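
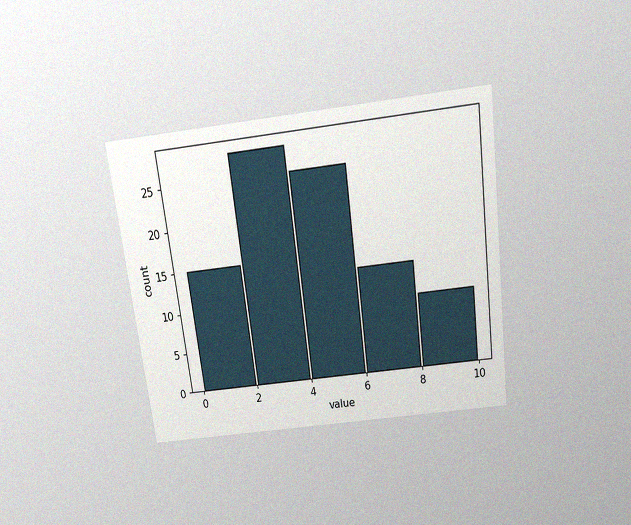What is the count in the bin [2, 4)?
The chart is tilted about 7° counter-clockwise and viewed slightly from above, with some photo noise. The [2, 4) bin has height 28.

28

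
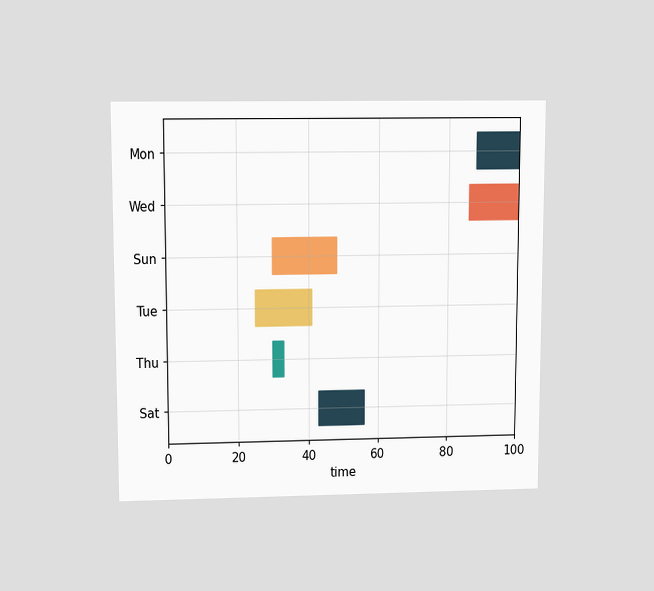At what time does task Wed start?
86

The chart is viewed slightly from above. The Wed bar begins at t=86.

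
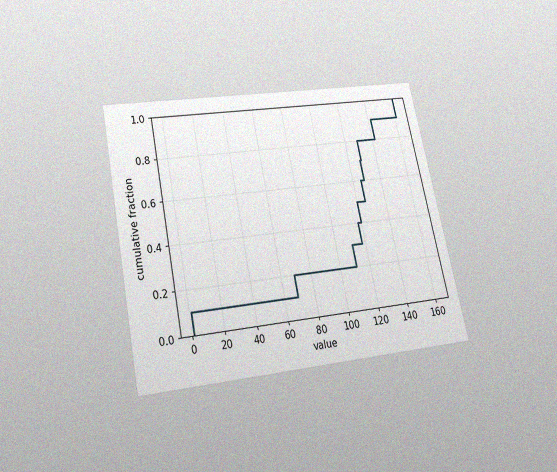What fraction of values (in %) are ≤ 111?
The chart is tilted about 12° counter-clockwise and viewed slightly from below, with some photo noise. At x=111 the ECDF step is at 30%.

30%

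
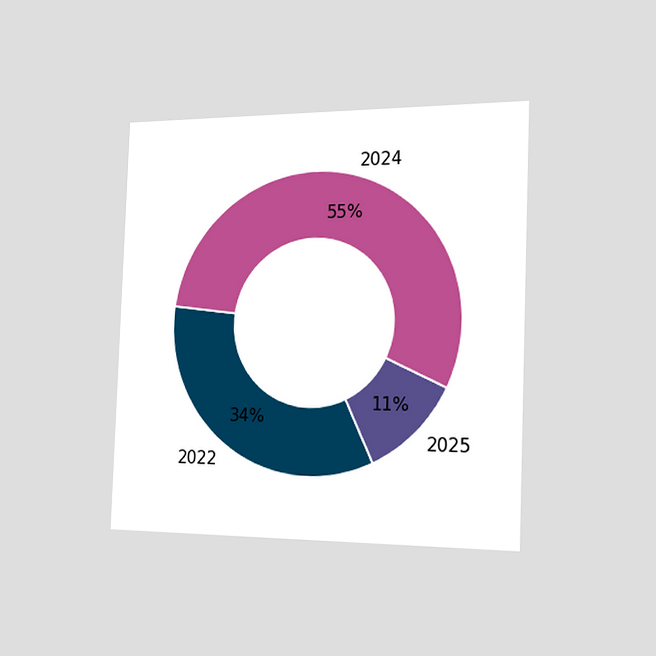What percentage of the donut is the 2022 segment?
34%

The chart is tilted about 2° clockwise and viewed slightly from the right. The 2022 segment takes up 34% of the ring.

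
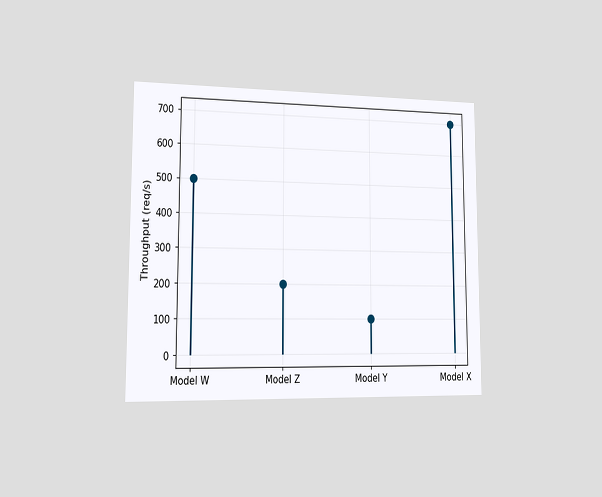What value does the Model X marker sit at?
700req/s

The chart is viewed slightly from the left. The Model X marker sits at 700req/s.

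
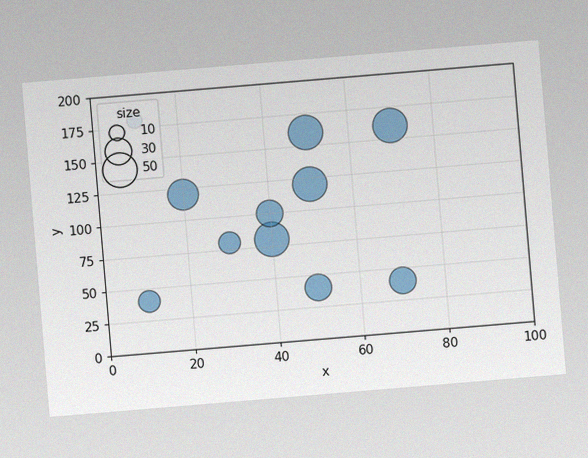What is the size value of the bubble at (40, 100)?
The chart is tilted about 5° counter-clockwise, with some photo noise. Matching the bubble at (40, 100) against the size legend gives 30.

30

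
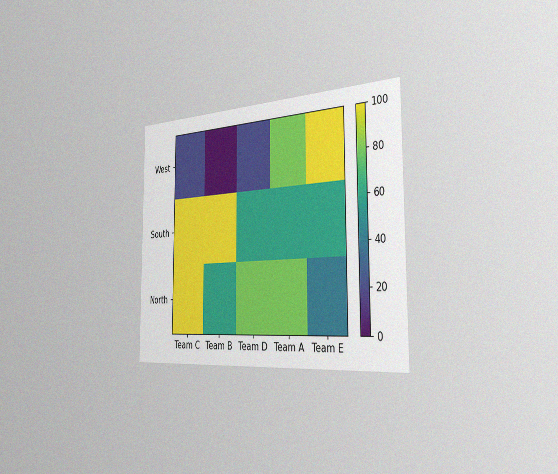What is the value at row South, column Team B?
The chart is viewed slightly from the right, with some photo noise. Matching cell (South, Team B) against the colorbar gives 100.

100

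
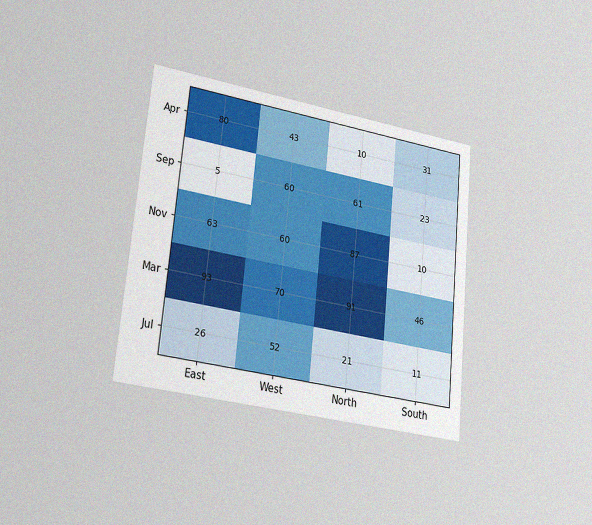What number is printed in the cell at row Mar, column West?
The chart is tilted about 5° clockwise and viewed slightly from the left, with some photo noise. The (Mar, West) cell reads 70.

70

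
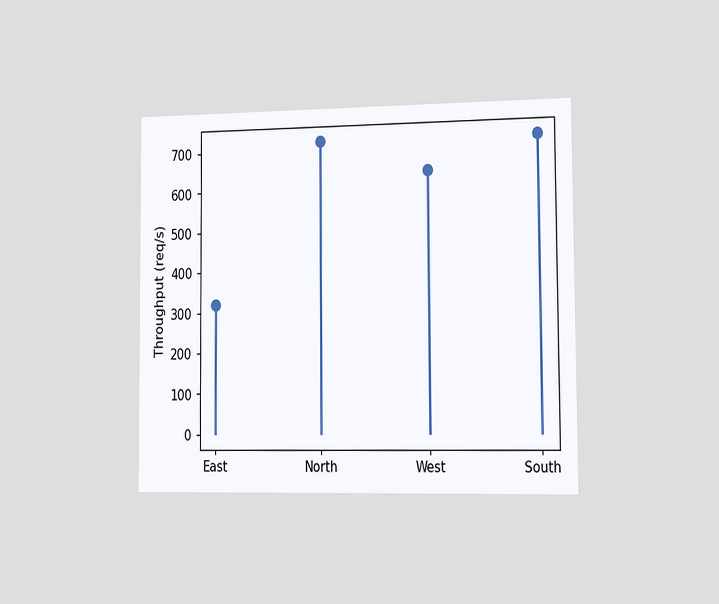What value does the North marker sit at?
720req/s

The chart is viewed slightly from the right. The North marker sits at 720req/s.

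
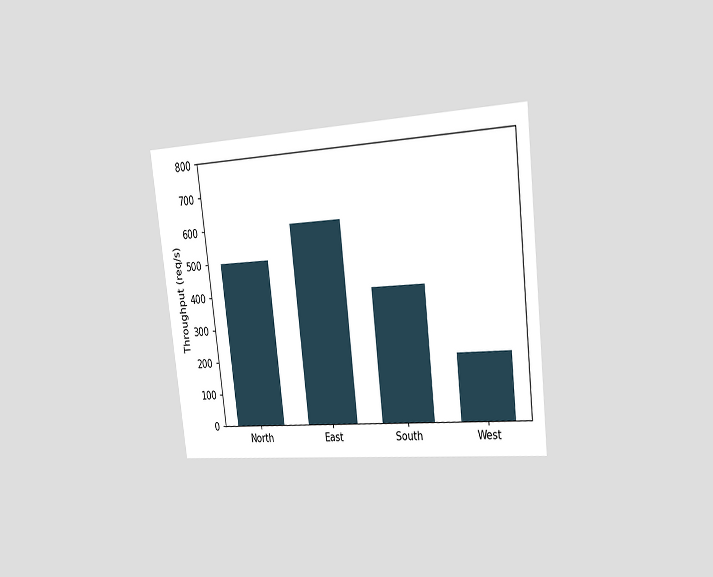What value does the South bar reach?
The chart is tilted about 7° counter-clockwise and viewed slightly from the right. Reading along the chart's y-axis, the South bar reaches 400req/s.

400req/s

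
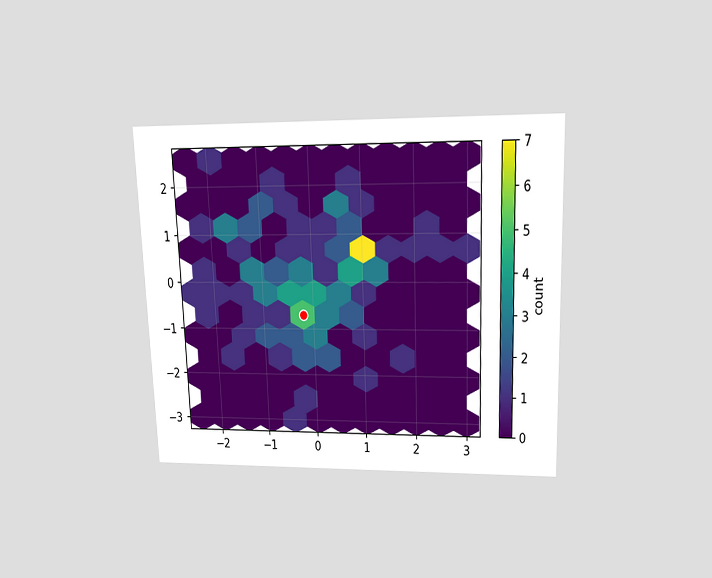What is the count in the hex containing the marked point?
5

The chart is tilted about 2° counter-clockwise and viewed slightly from above. The marked hex reads 5 on the colorbar.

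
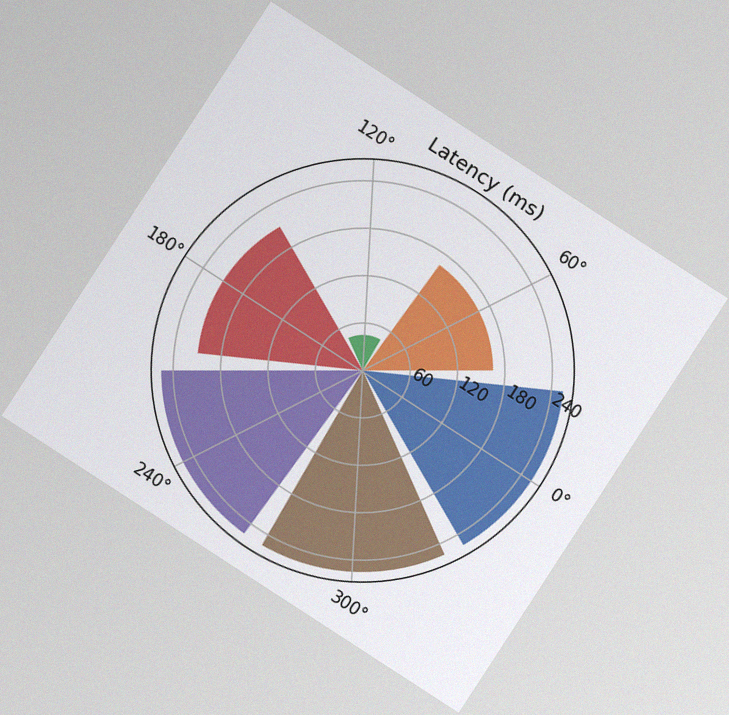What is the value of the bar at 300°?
The chart is tilted about 33° clockwise, with some photo noise. The bar at 300° reaches 255ms on the radial axis.

255ms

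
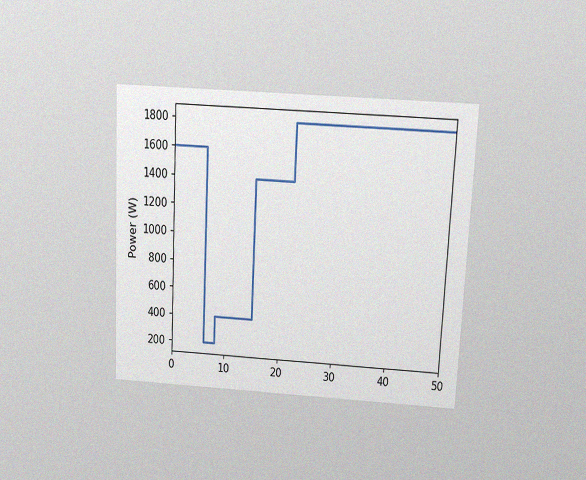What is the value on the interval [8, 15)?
The chart is tilted about 3° clockwise and viewed slightly from above, with some photo noise. On [8, 15) the step sits at 400W.

400W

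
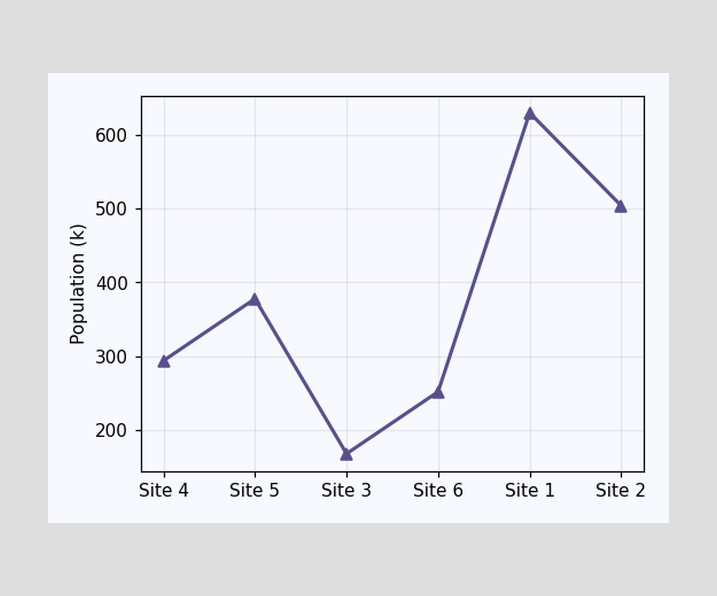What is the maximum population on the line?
630k

The highest point is at Site 1, and reading across to the y-axis gives 630k.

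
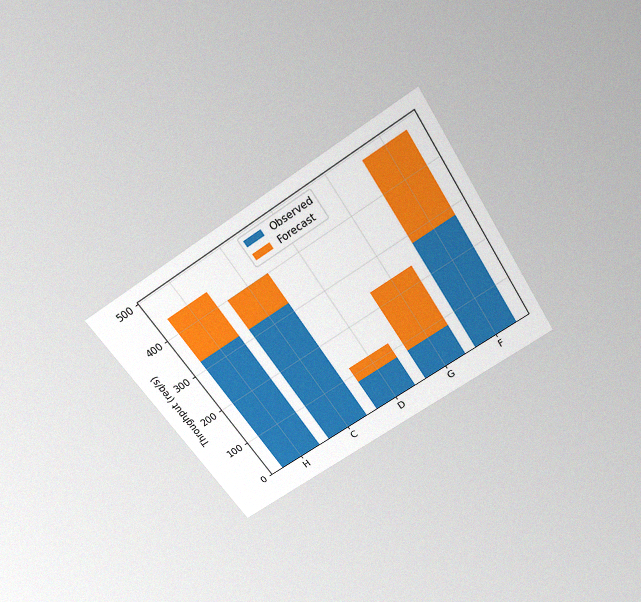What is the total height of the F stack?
The chart is tilted about 33° counter-clockwise and viewed slightly from above, with some photo noise. The F stack's top reaches 480req/s on the y-axis.

480req/s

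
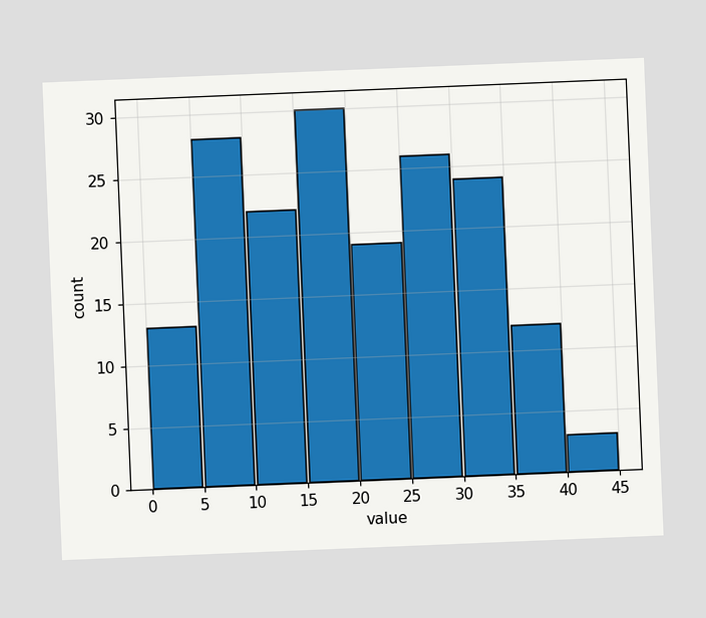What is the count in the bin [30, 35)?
The chart is tilted about 2° counter-clockwise. The [30, 35) bin has height 24.

24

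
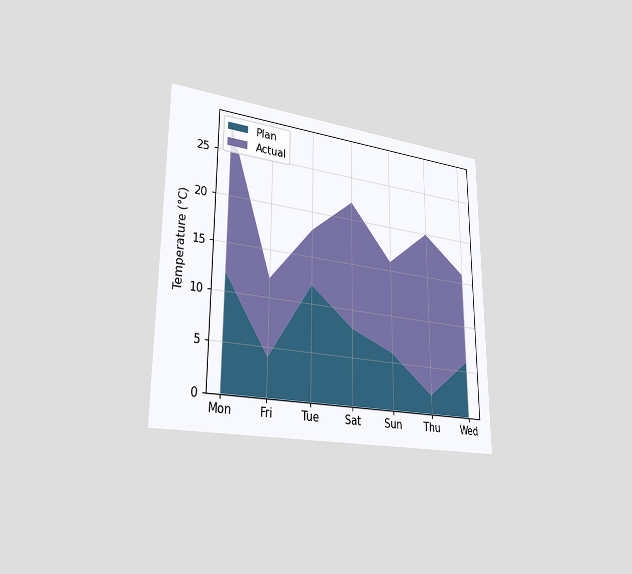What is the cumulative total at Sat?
The chart is viewed slightly from the left. The stacked total at Sat reaches 22°C.

22°C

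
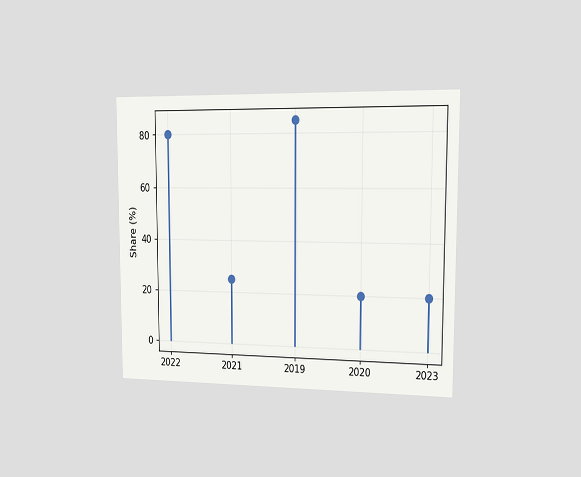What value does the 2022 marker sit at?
The chart is viewed slightly from the right. The 2022 marker sits at 80%.

80%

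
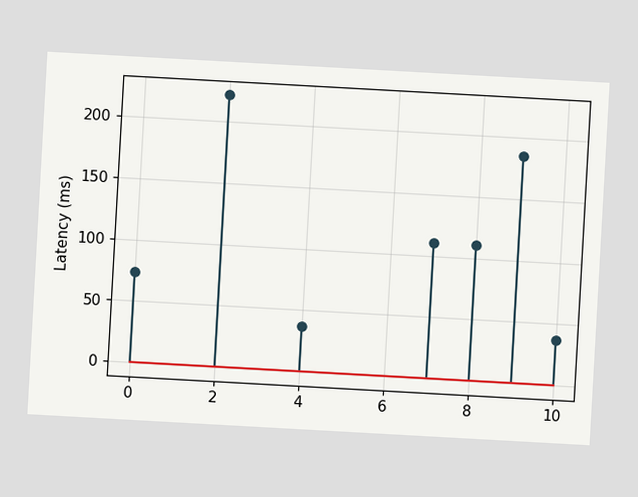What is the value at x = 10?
37ms

The chart is tilted about 3° clockwise. The stem at x=10 reaches 37ms.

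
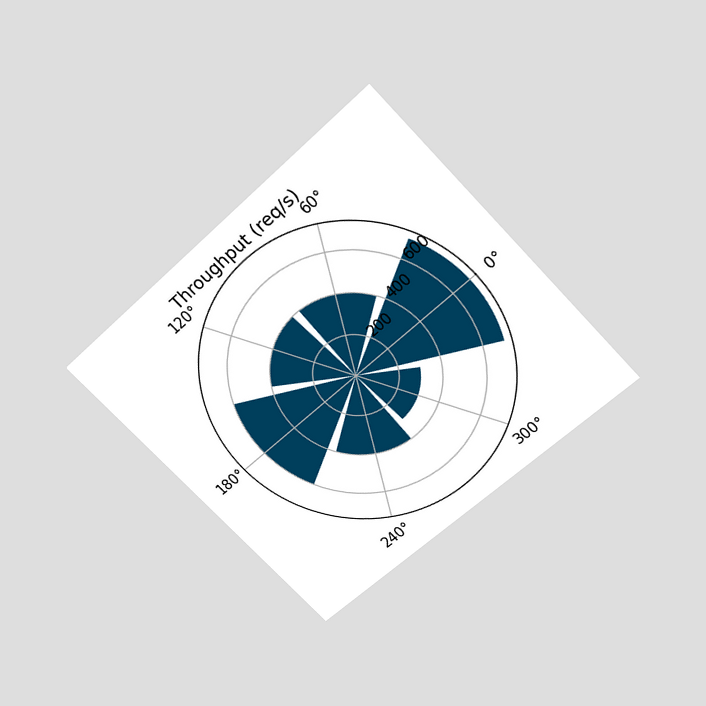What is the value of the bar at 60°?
The chart is tilted about 44° counter-clockwise and viewed slightly from above. The bar at 60° reaches 400req/s on the radial axis.

400req/s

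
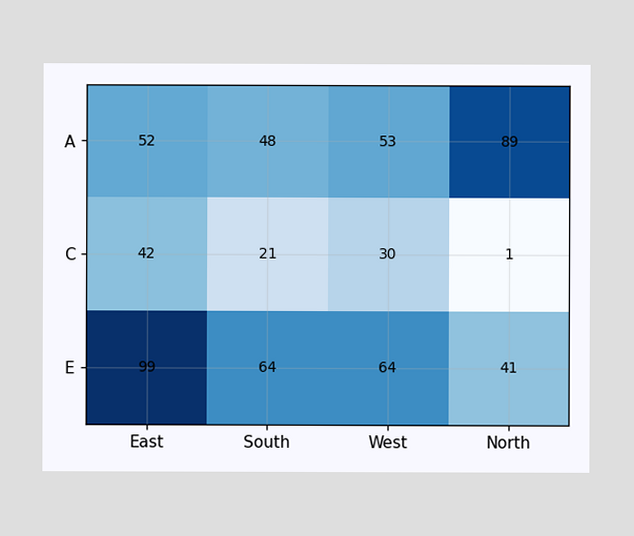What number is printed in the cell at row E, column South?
The (E, South) cell reads 64.

64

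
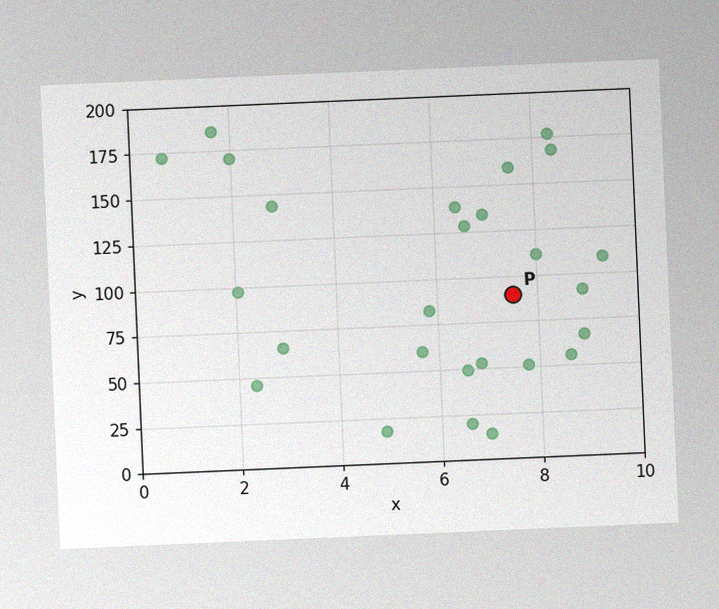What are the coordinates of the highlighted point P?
(7.5, 90)

The chart is tilted about 2° counter-clockwise, with some photo noise. Following the gridlines from P to each axis, P sits at (7.5, 90).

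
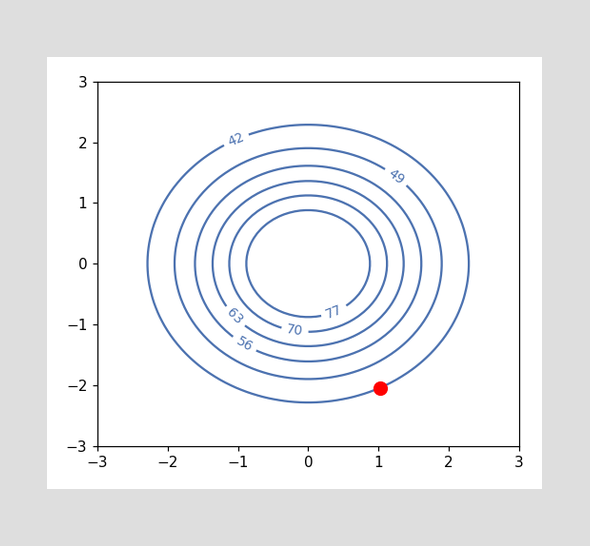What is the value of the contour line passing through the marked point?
42

The marked point sits on the contour labelled 42.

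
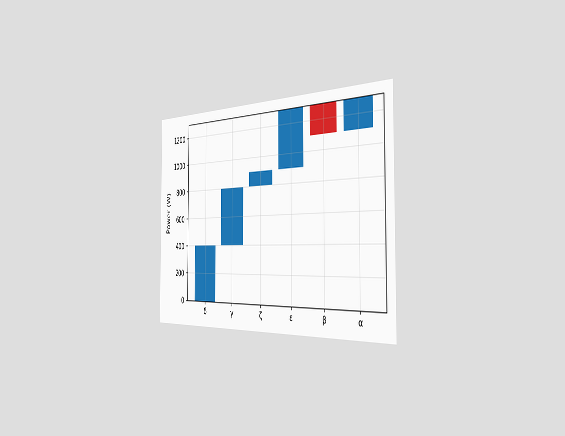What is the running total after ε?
1300W

The chart is viewed slightly from the right. After ε the running total reaches 1300W.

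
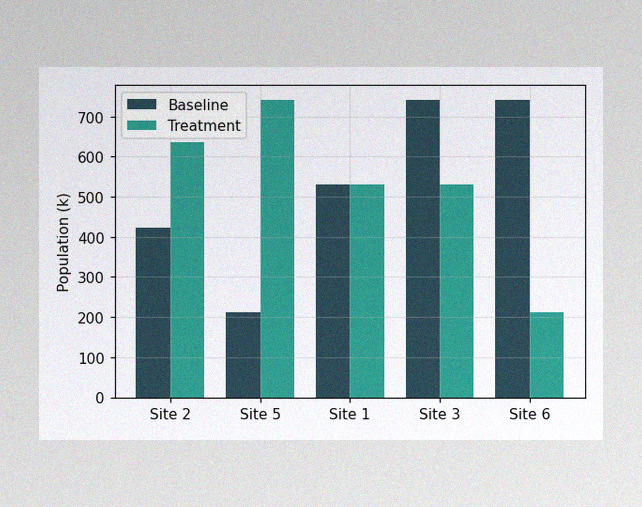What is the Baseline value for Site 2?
The image has some photo noise and uneven lighting. The Baseline bar at Site 2 reaches 424k on the y-axis.

424k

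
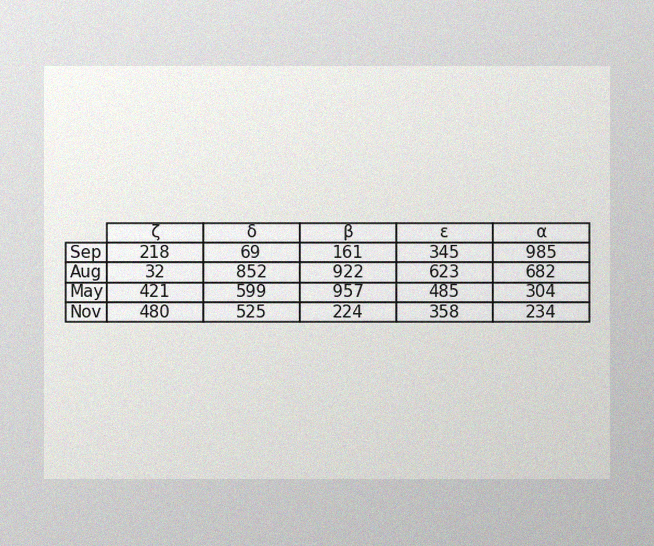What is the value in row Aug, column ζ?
32

The image has some photo noise and uneven lighting. The (Aug, ζ) cell reads 32.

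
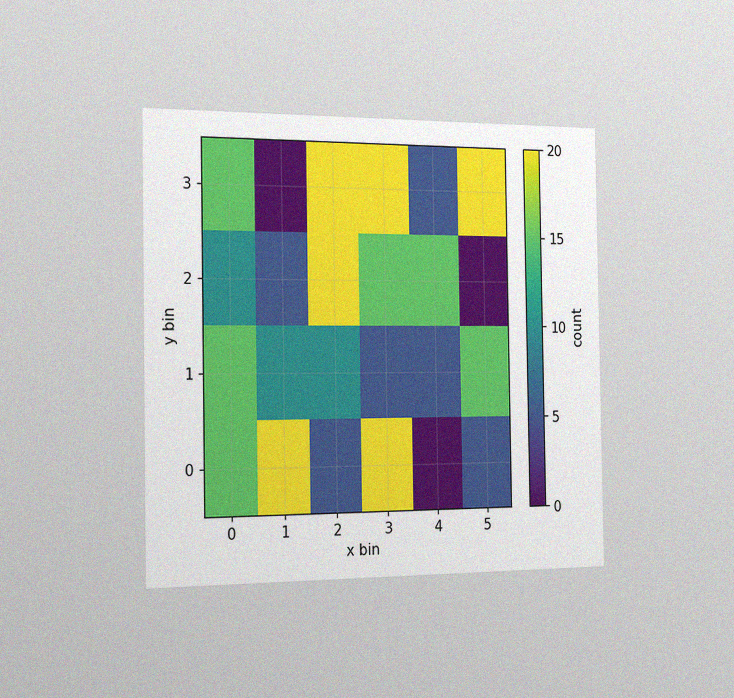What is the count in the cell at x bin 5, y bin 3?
The chart is viewed slightly from the left, with some photo noise. Matching the cell (5, 3) against the colorbar gives 20.

20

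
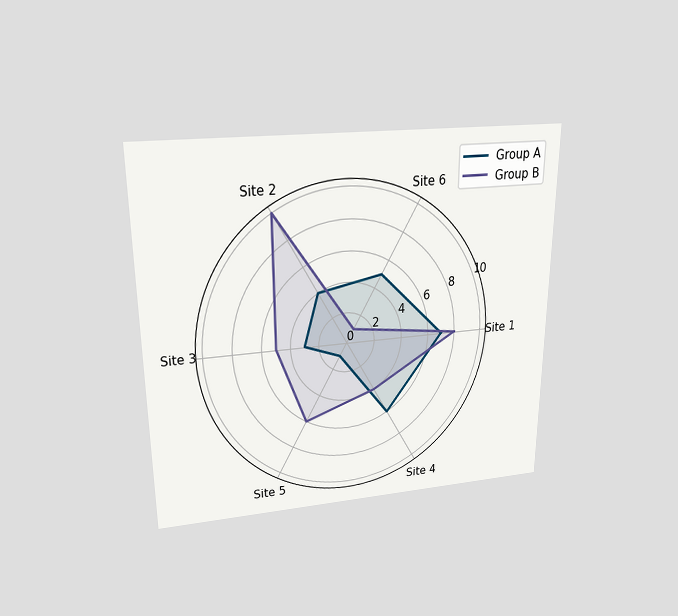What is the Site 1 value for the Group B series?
The chart is viewed slightly from above. On the Site 1 axis, Group B reaches 8.

8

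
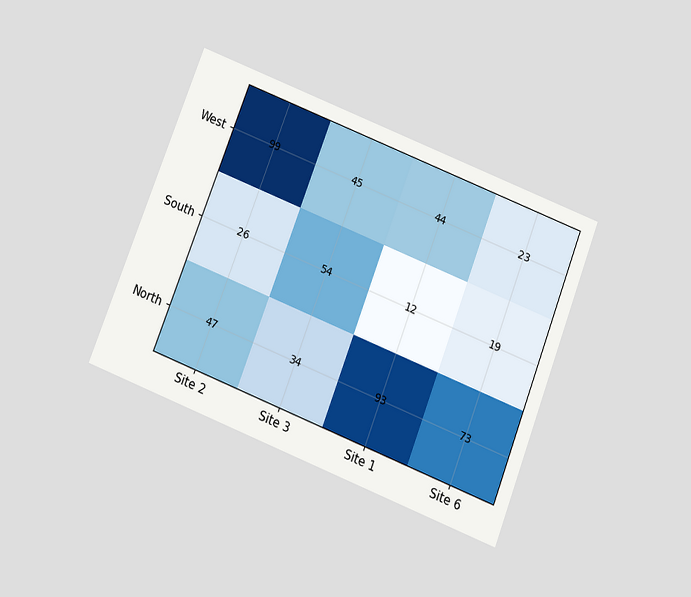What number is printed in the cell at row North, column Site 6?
73

The chart is tilted about 21° clockwise and viewed slightly from below. The (North, Site 6) cell reads 73.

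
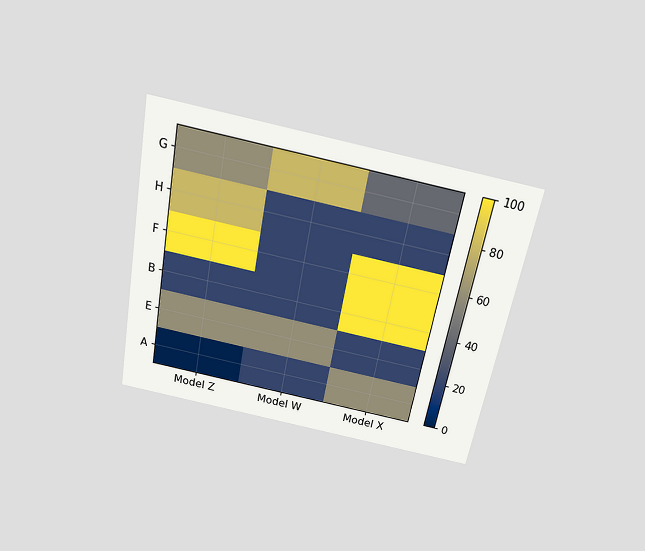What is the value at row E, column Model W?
60

The chart is tilted about 11° clockwise and viewed slightly from above. Matching cell (E, Model W) against the colorbar gives 60.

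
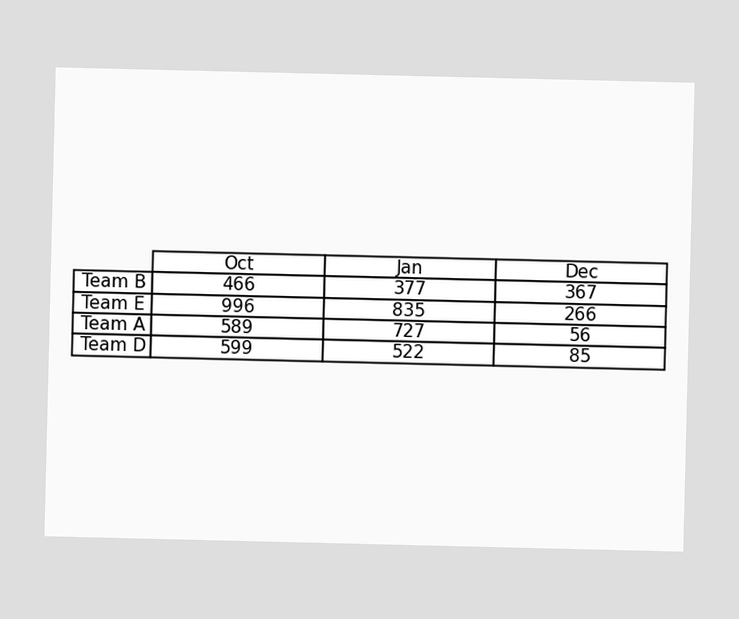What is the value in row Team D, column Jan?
The (Team D, Jan) cell reads 522.

522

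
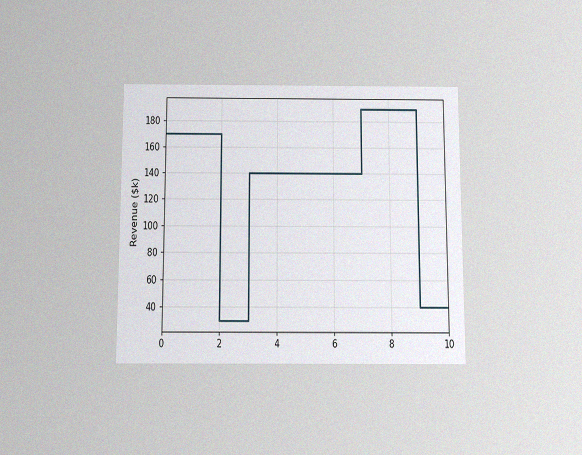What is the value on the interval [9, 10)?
$40k

The chart is viewed slightly from below, with some photo noise. On [9, 10) the step sits at $40k.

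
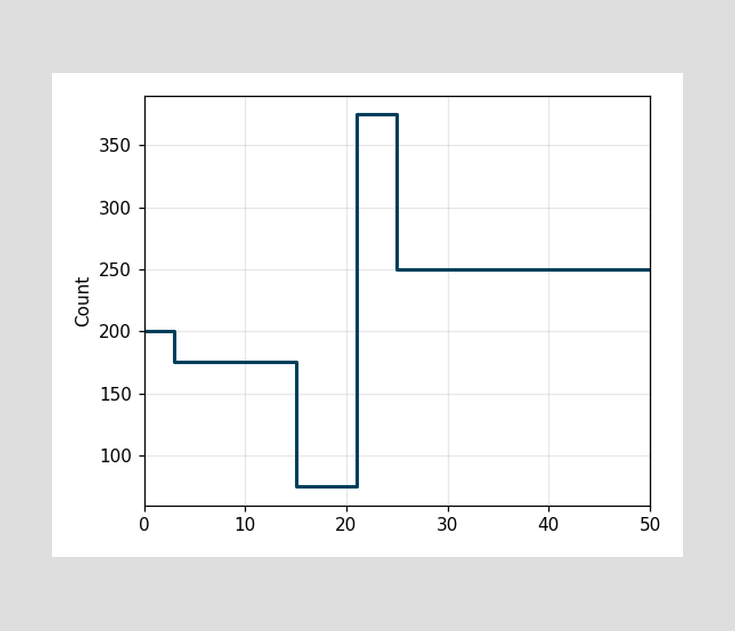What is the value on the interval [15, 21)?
75

On [15, 21) the step sits at 75.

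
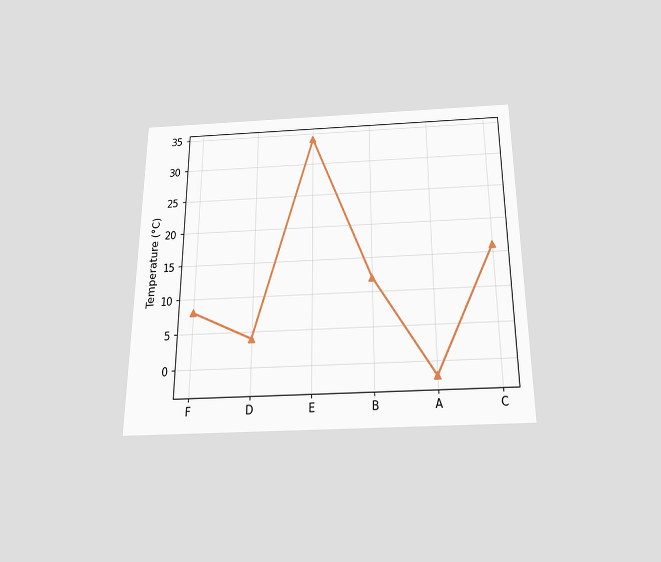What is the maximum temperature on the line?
34°C

The chart is viewed slightly from below. The highest point is at E, and reading across to the y-axis gives 34°C.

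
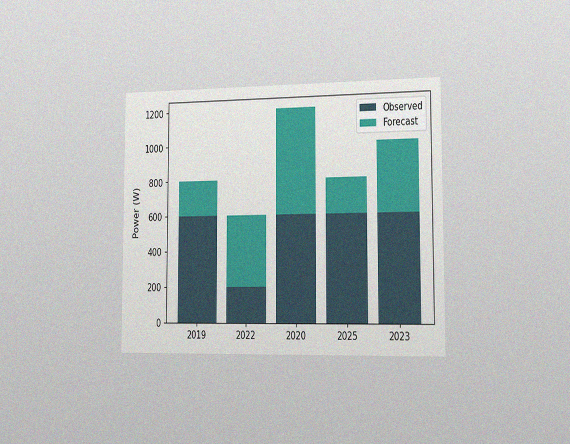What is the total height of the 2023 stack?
1000W

The chart is viewed slightly from the right, with some photo noise. The 2023 stack's top reaches 1000W on the y-axis.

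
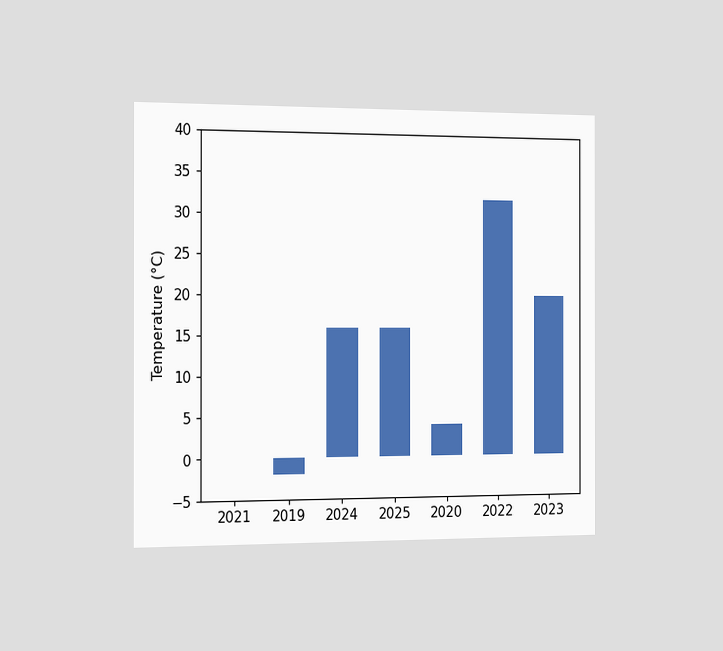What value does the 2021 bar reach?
0°C

The chart is viewed slightly from the left. Reading along the chart's y-axis, the 2021 bar reaches 0°C.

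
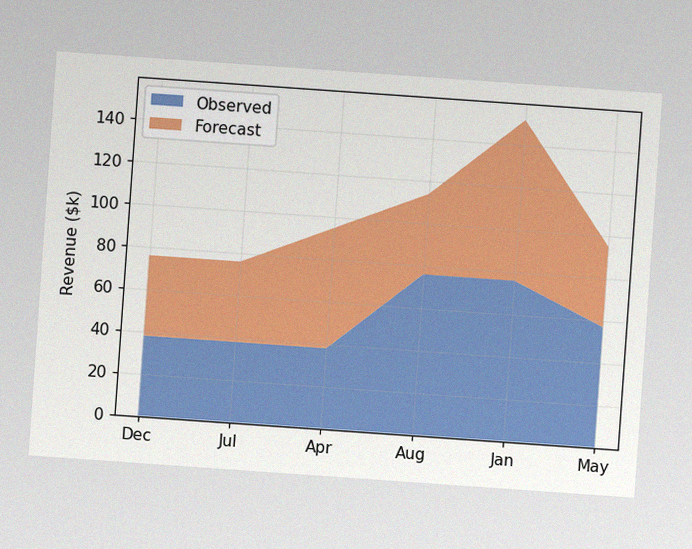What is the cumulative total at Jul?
$76k

The chart is tilted about 4° clockwise, with some photo noise. The stacked total at Jul reaches $76k.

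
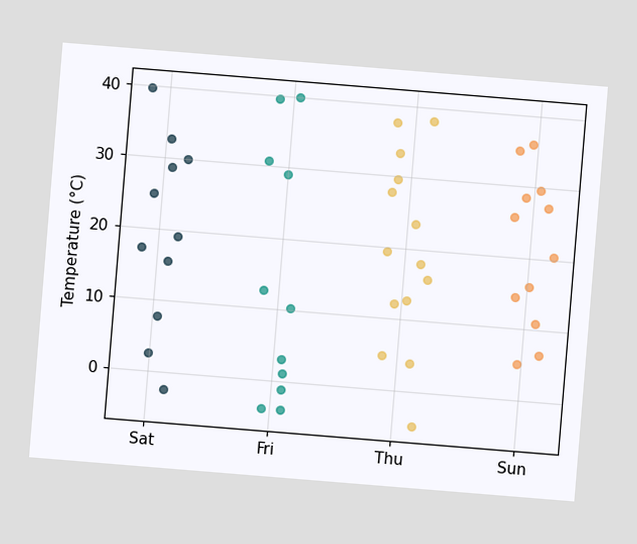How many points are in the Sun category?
12

The chart is tilted about 5° clockwise. Counting the markers in the Sun column gives 12.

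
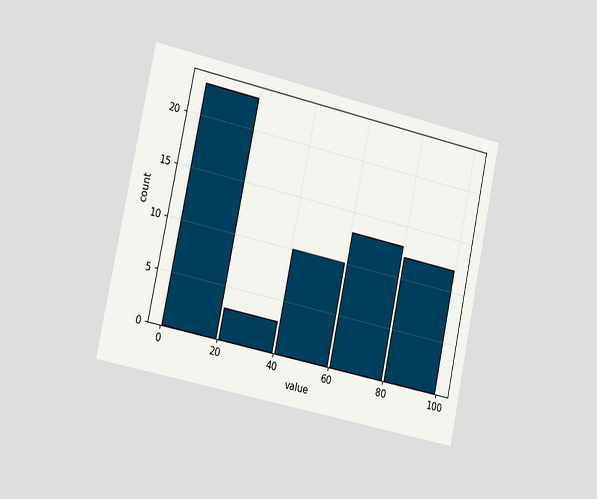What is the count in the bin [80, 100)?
The chart is tilted about 12° clockwise and viewed slightly from the left. The [80, 100) bin has height 12.

12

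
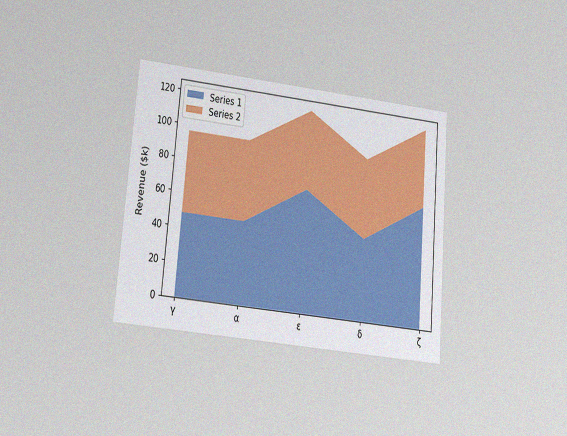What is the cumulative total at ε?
The chart is tilted about 5° clockwise and viewed at a slight angle, with some photo noise. The stacked total at ε reaches $120k.

$120k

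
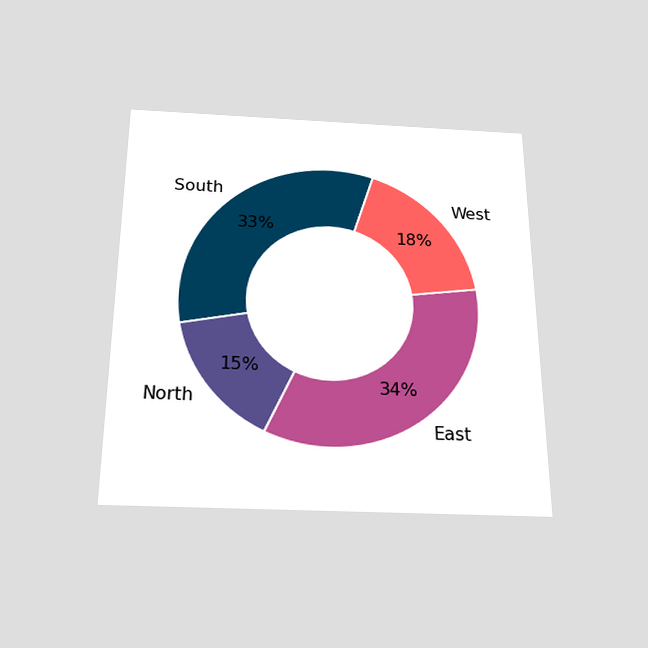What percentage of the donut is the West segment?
18%

The chart is viewed slightly from below. The West segment takes up 18% of the ring.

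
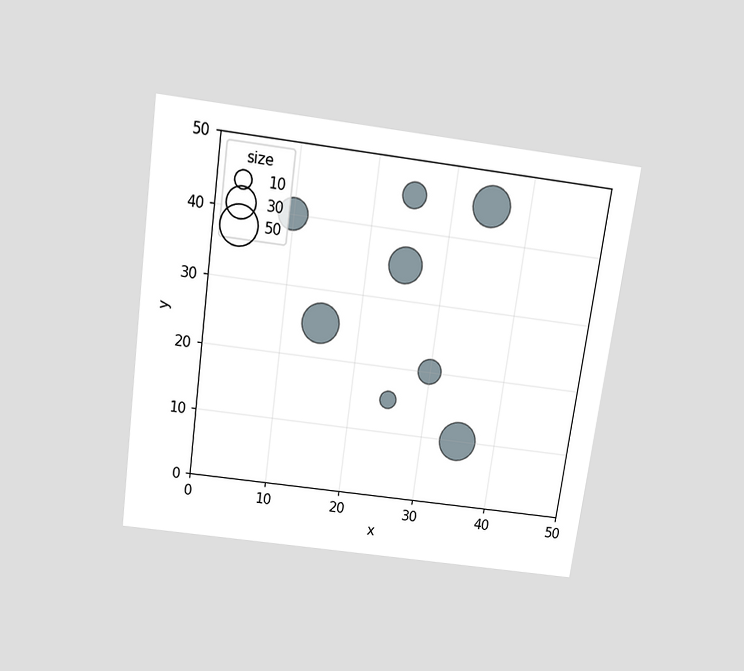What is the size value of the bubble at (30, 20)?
20

The chart is tilted about 8° clockwise and viewed slightly from above. Matching the bubble at (30, 20) against the size legend gives 20.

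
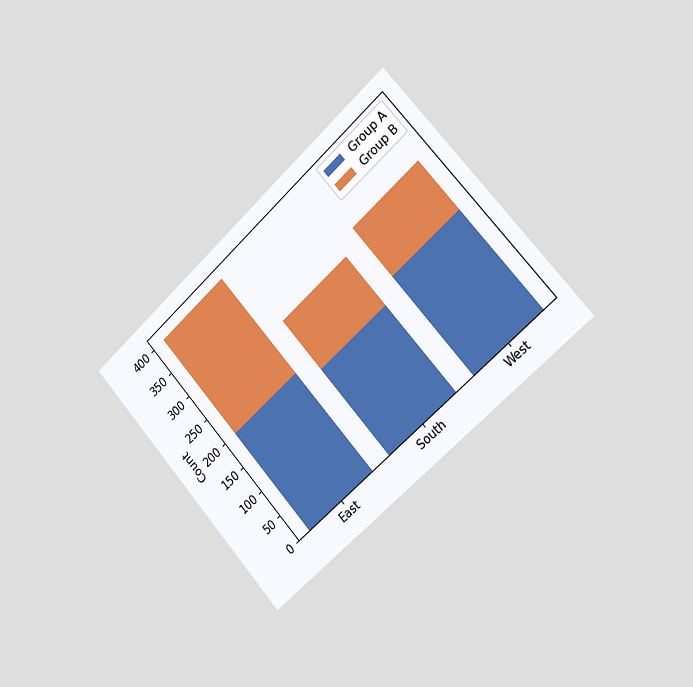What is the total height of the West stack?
The chart is tilted about 43° counter-clockwise and viewed slightly from the right. The West stack's top reaches 300 on the y-axis.

300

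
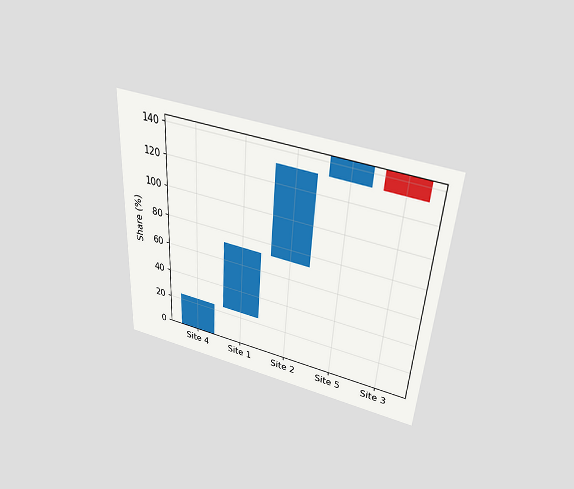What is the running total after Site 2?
The chart is tilted about 3° clockwise and viewed slightly from above. After Site 2 the running total reaches 132%.

132%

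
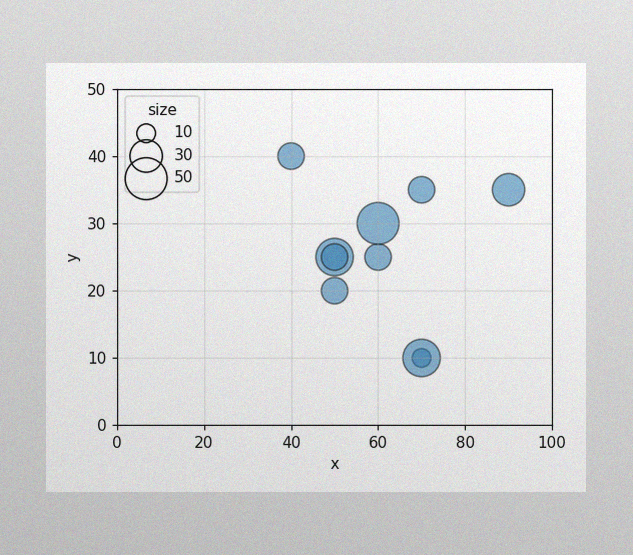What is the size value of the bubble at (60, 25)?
The image has some photo noise and uneven lighting. Matching the bubble at (60, 25) against the size legend gives 20.

20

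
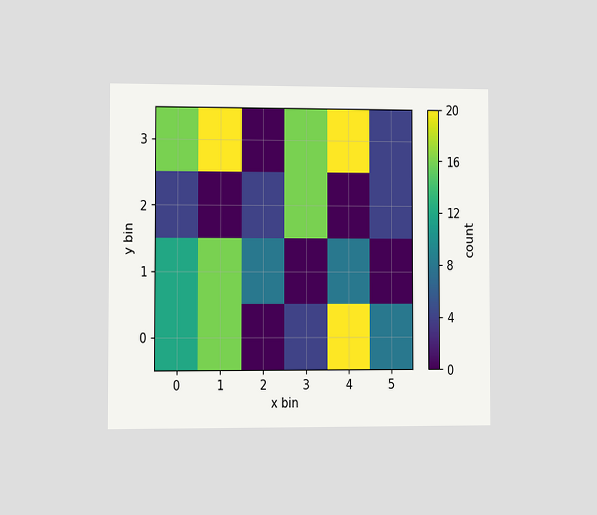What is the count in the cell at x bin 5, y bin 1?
0

The chart is viewed at a slight angle. Matching the cell (5, 1) against the colorbar gives 0.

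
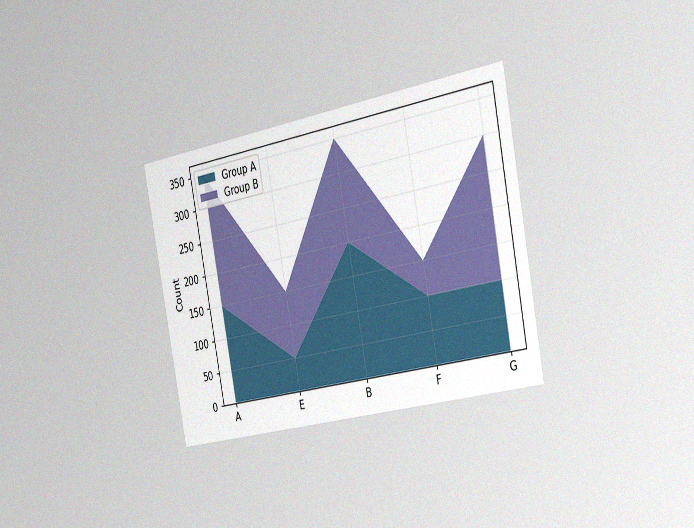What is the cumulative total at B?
The chart is tilted about 11° counter-clockwise and viewed slightly from the right, with some photo noise. The stacked total at B reaches 350.

350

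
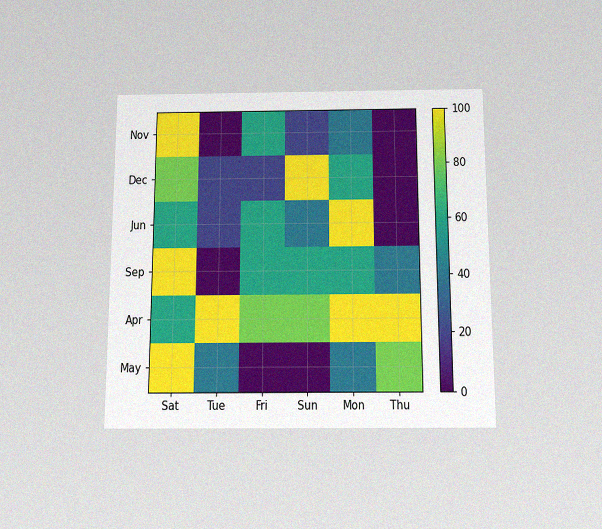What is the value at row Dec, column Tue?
20

The chart is viewed slightly from below, with some photo noise. Matching cell (Dec, Tue) against the colorbar gives 20.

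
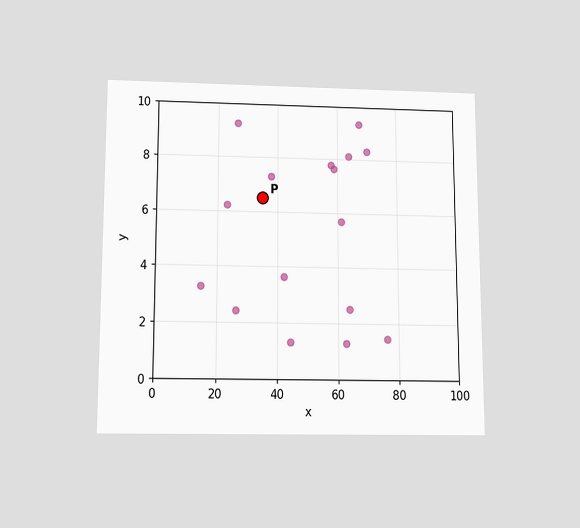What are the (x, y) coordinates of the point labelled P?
The chart is viewed slightly from below. Following the gridlines from P to each axis, P sits at (35, 6.5).

(35, 6.5)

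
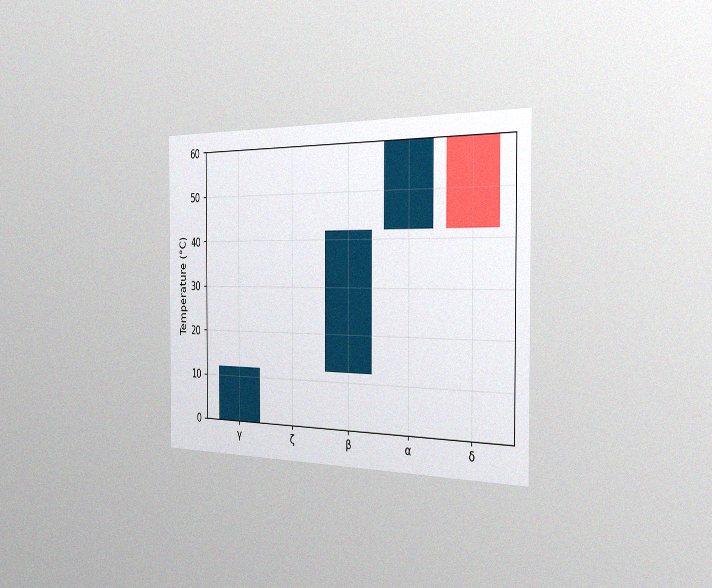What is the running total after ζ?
The chart is viewed slightly from the right, with some photo noise. After ζ the running total reaches 12°C.

12°C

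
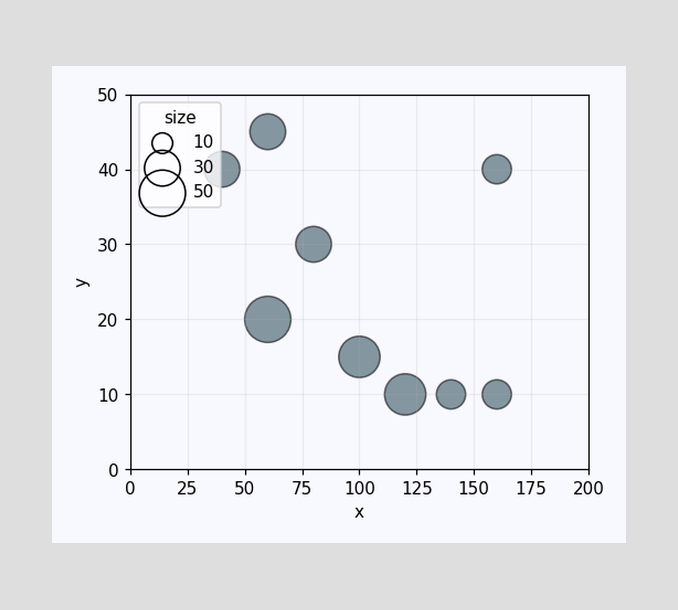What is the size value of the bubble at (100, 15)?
40

Matching the bubble at (100, 15) against the size legend gives 40.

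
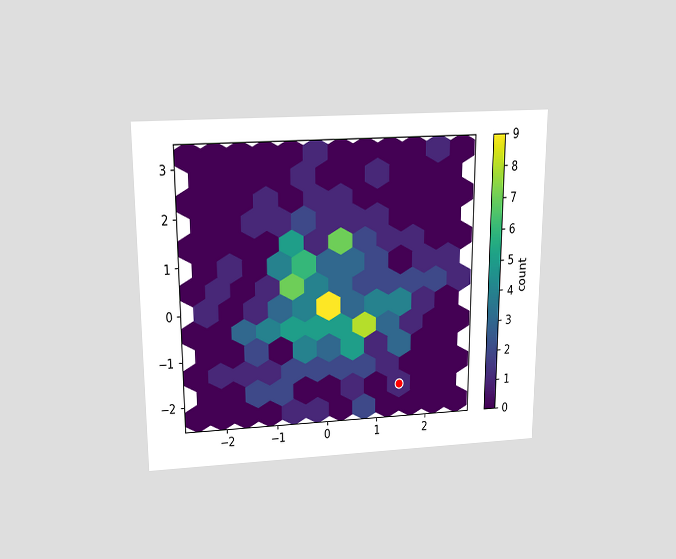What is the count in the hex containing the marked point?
The chart is viewed slightly from above. The marked hex reads 1 on the colorbar.

1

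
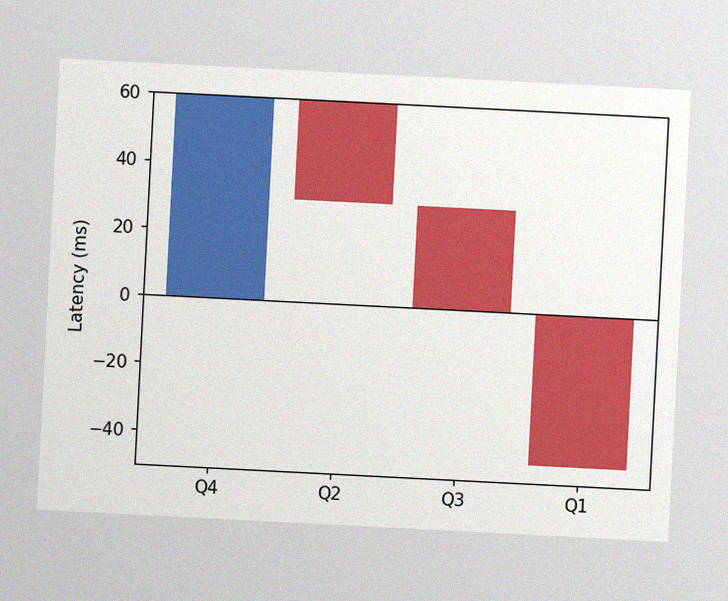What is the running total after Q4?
60ms

The chart is tilted about 3° clockwise, with some photo noise. After Q4 the running total reaches 60ms.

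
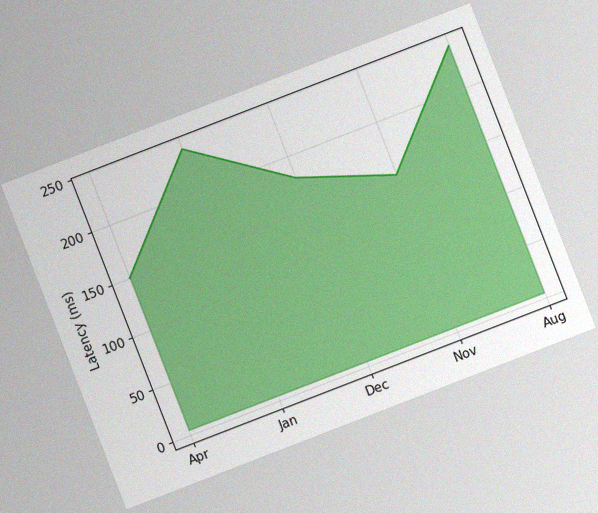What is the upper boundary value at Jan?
240ms

The chart is tilted about 21° counter-clockwise, with some photo noise. At Jan the upper boundary is at 240ms.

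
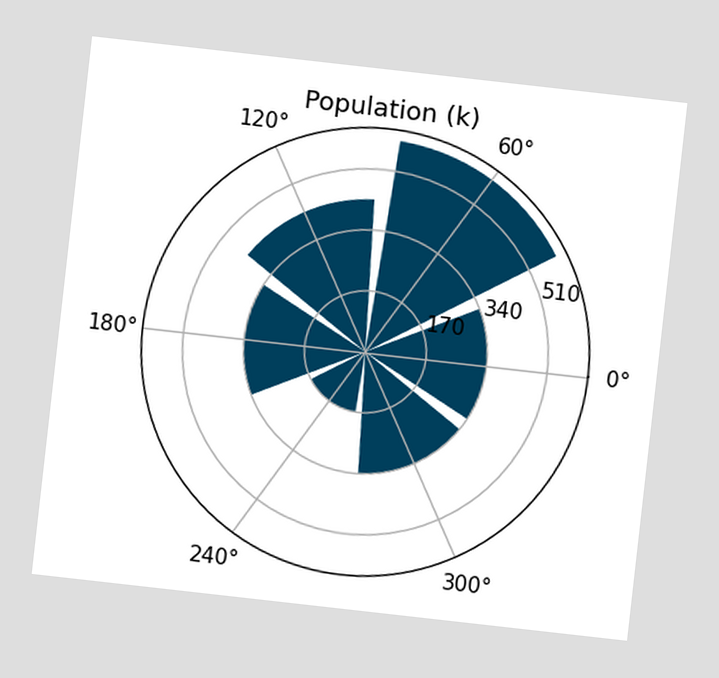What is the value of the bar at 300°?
The chart is tilted about 6° clockwise. The bar at 300° reaches 340k on the radial axis.

340k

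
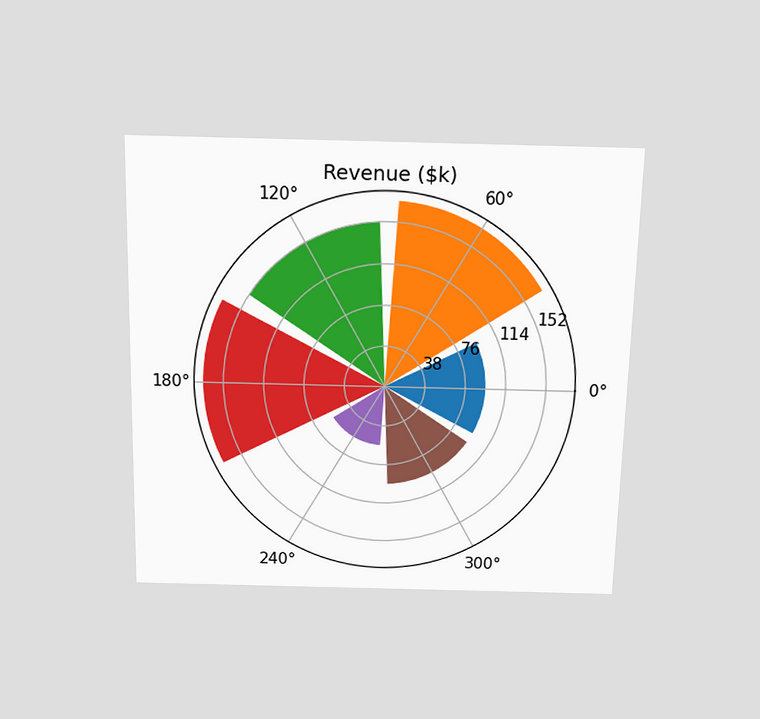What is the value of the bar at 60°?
The chart is viewed slightly from above. The bar at 60° reaches $171k on the radial axis.

$171k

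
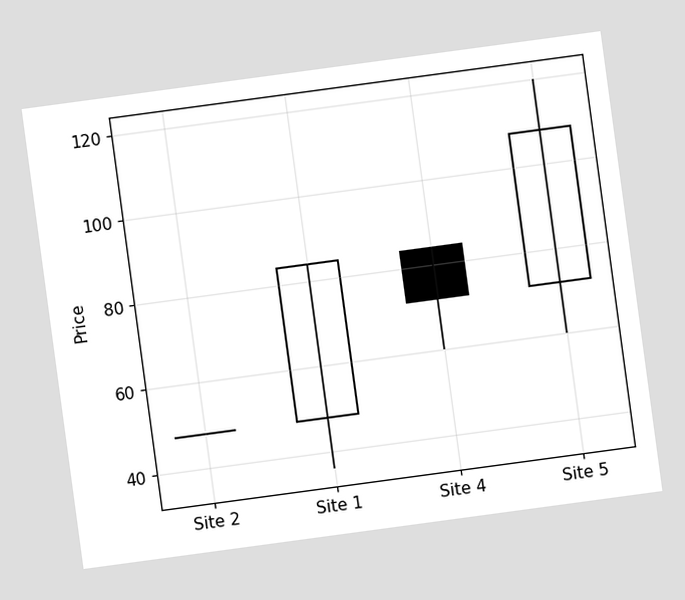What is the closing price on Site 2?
The chart is tilted about 8° counter-clockwise. The Site 2 candle closes at 48.

48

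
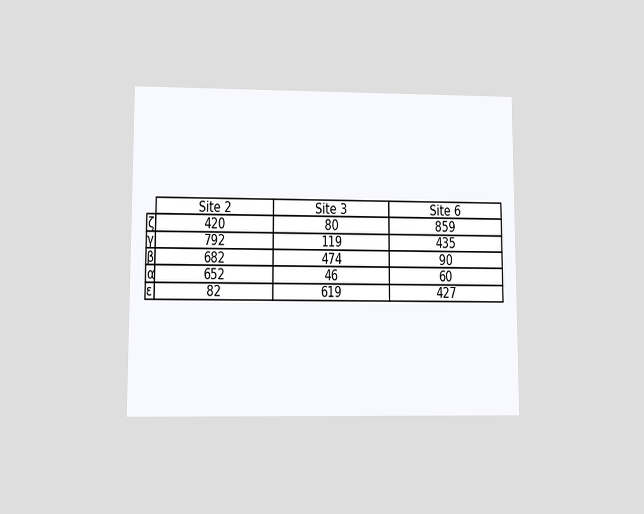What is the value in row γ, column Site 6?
435

The chart is viewed at a slight angle. The (γ, Site 6) cell reads 435.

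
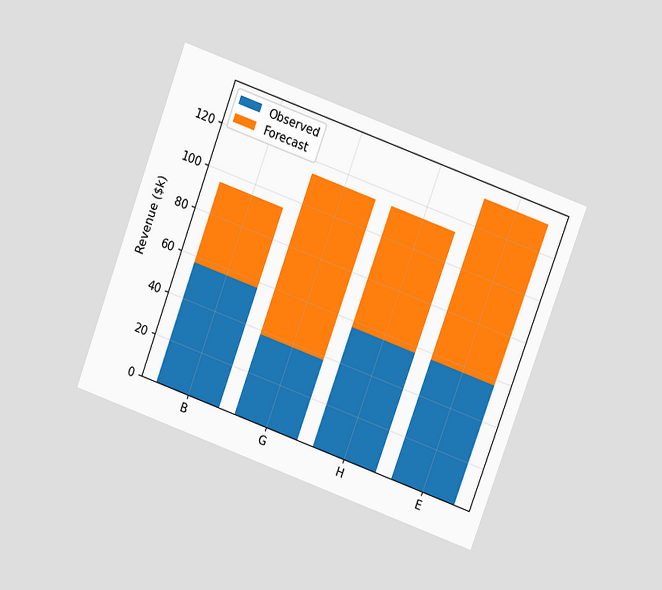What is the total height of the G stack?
The chart is tilted about 20° clockwise and viewed at a slight angle. The G stack's top reaches $114k on the y-axis.

$114k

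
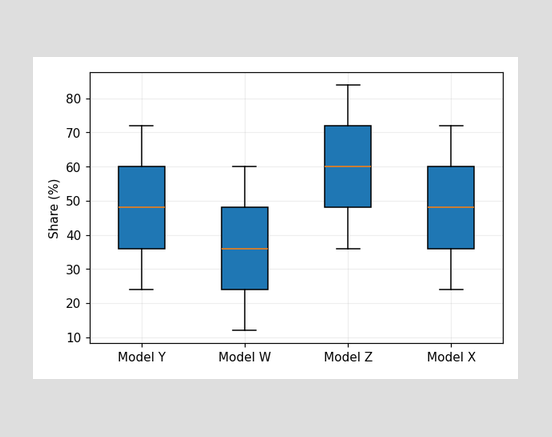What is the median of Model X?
48%

The median line in the Model X box sits at 48%.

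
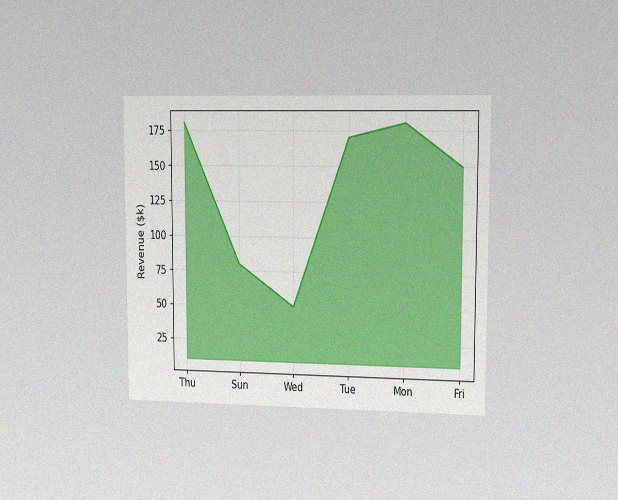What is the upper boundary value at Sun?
$80k

The chart is viewed slightly from the right, with some photo noise. At Sun the upper boundary is at $80k.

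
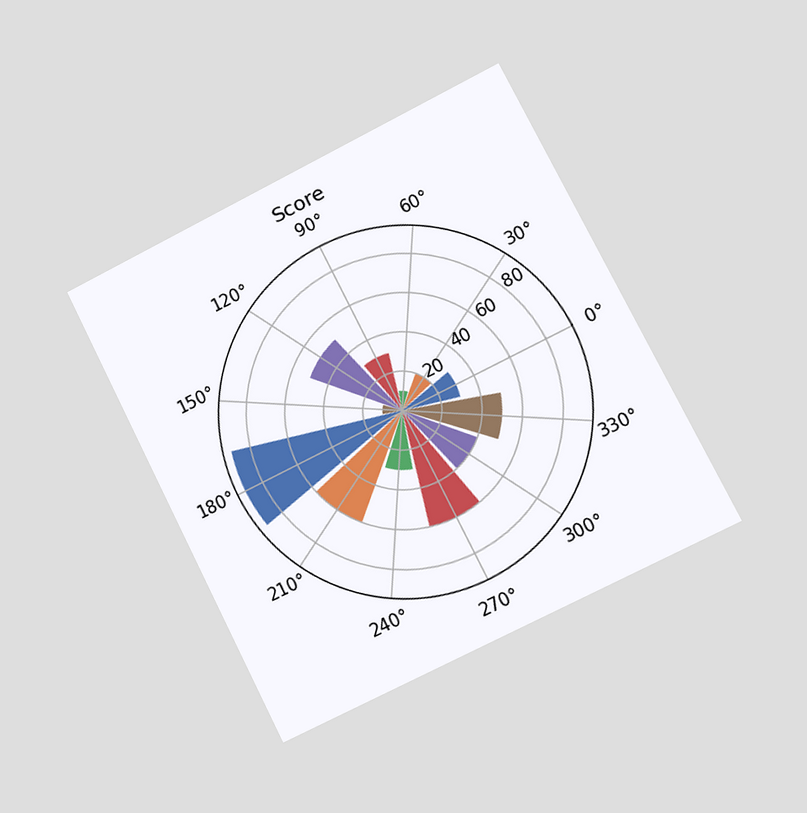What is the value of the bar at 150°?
The chart is tilted about 27° counter-clockwise and viewed slightly from the right. The bar at 150° reaches 10 on the radial axis.

10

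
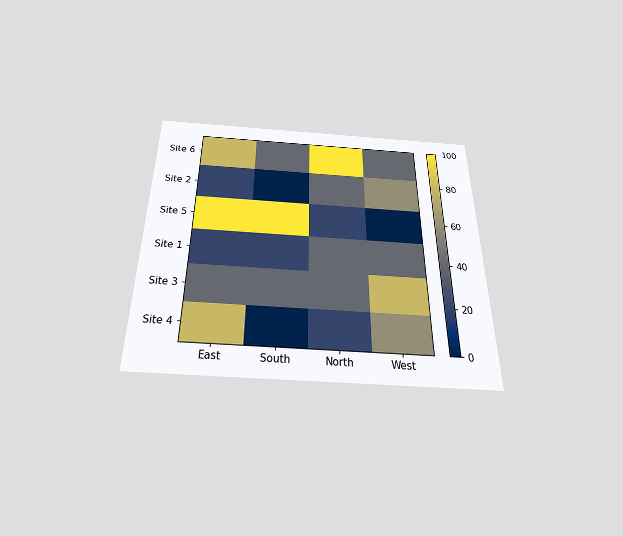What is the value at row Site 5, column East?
The chart is viewed slightly from below. Matching cell (Site 5, East) against the colorbar gives 100.

100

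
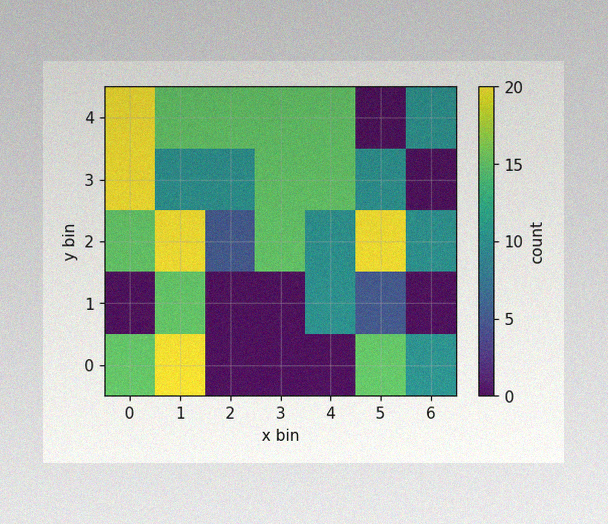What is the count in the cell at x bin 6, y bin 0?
10

The image has some photo noise and uneven lighting. Matching the cell (6, 0) against the colorbar gives 10.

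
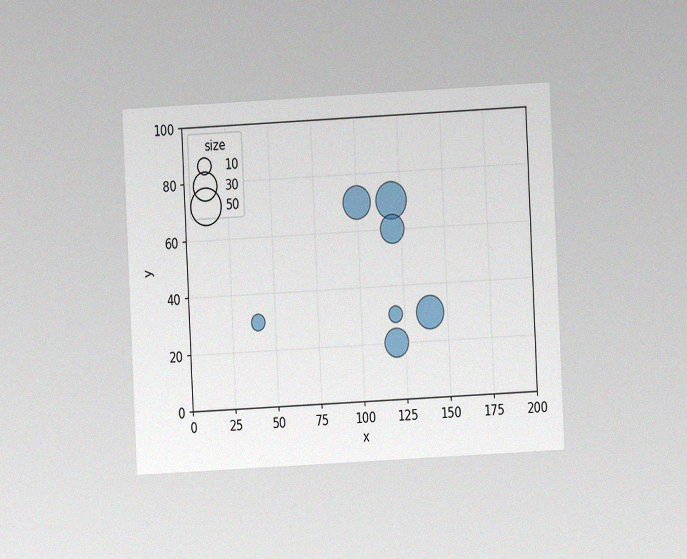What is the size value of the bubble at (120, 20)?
The chart is tilted about 3° counter-clockwise and viewed at a slight angle, with some photo noise. Matching the bubble at (120, 20) against the size legend gives 30.

30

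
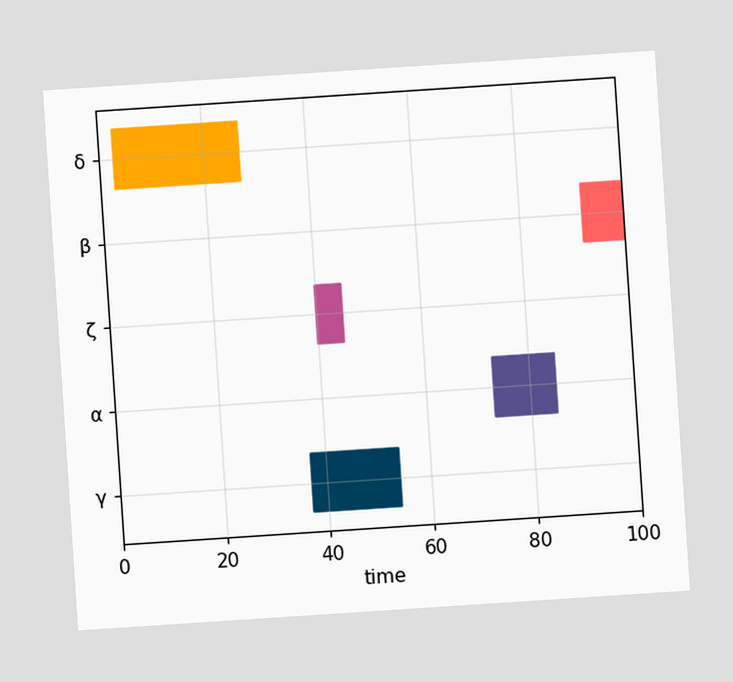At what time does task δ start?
3

The chart is tilted about 4° counter-clockwise. The δ bar begins at t=3.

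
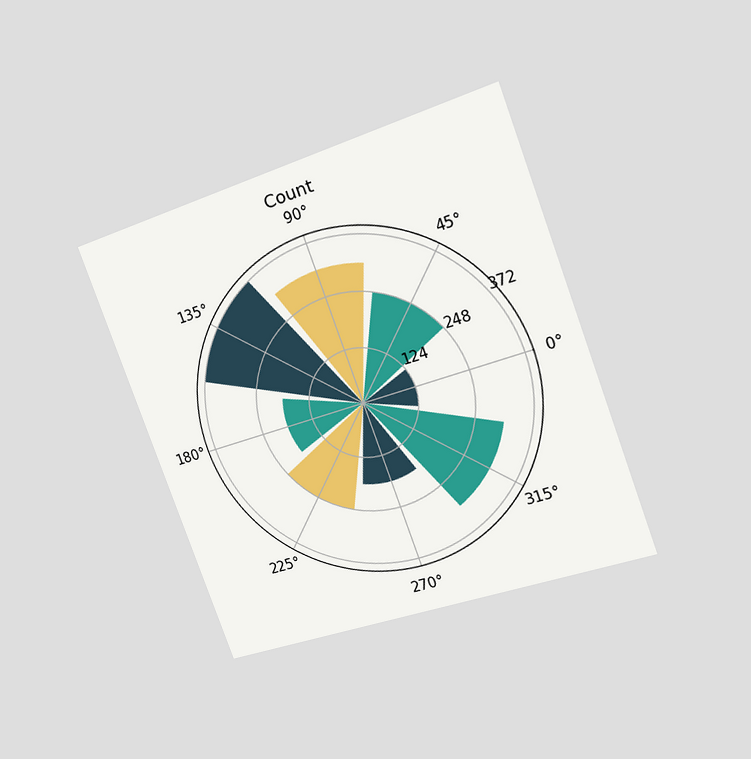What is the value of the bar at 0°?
124

The chart is tilted about 20° counter-clockwise and viewed slightly from the right. The bar at 0° reaches 124 on the radial axis.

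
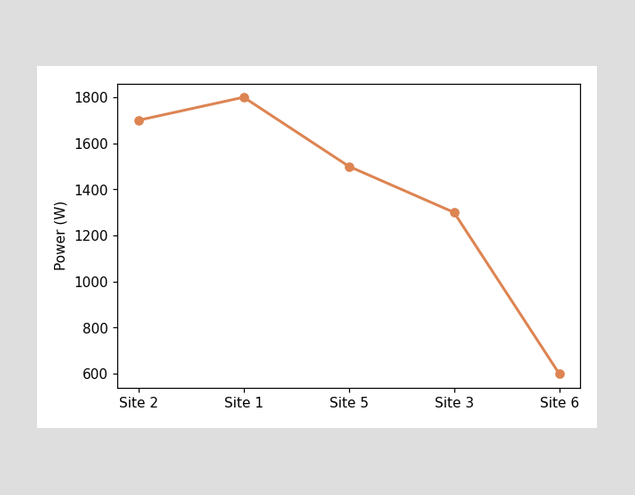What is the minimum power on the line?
The lowest point is at Site 6, and reading across to the y-axis gives 600W.

600W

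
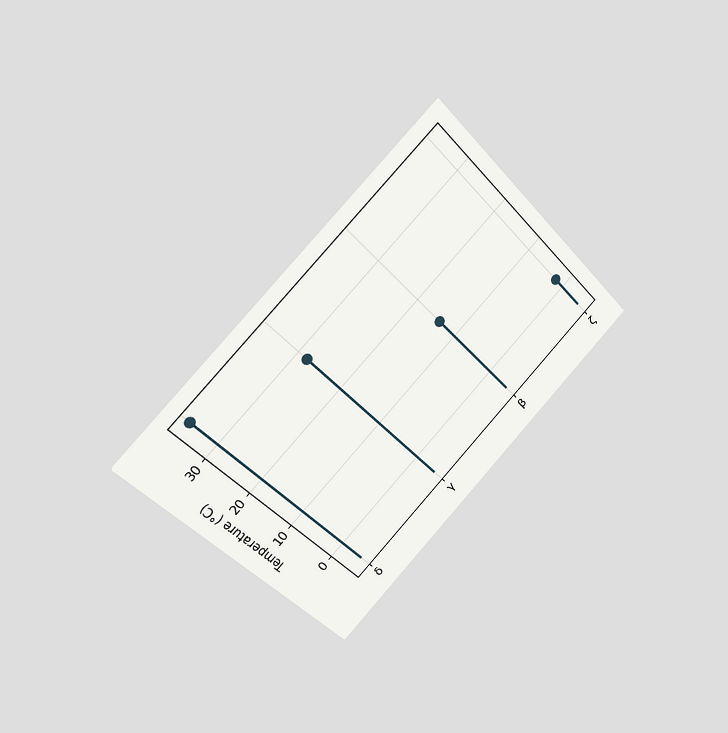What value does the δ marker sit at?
The chart is tilted about 45° counter-clockwise and viewed slightly from the left. The δ marker sits at 36°C.

36°C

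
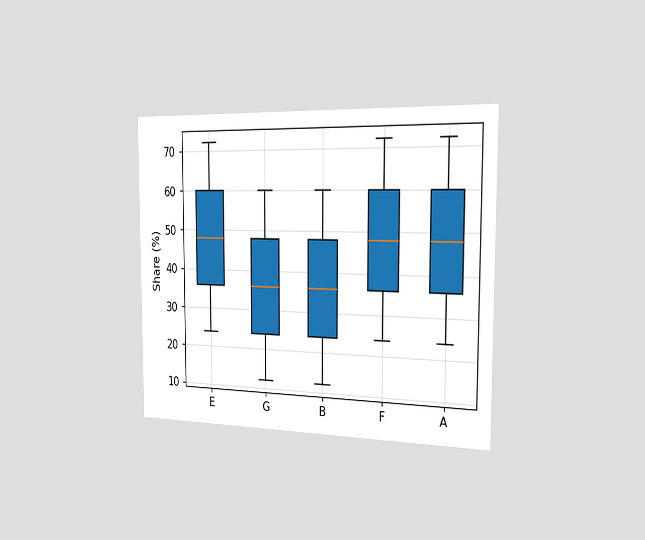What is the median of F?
48%

The chart is viewed slightly from the right. The median line in the F box sits at 48%.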